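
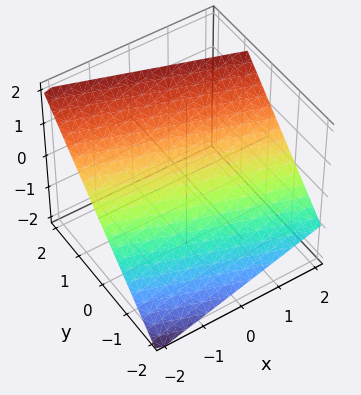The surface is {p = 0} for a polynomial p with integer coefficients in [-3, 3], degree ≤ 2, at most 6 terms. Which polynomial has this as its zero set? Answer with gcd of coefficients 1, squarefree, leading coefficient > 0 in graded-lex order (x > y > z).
deg p = 1.
Observable constraints: one x-axis crossing is at x = -2.
Together with the visible shape, these determine p as stated.

x + 3*y - 3*z + 2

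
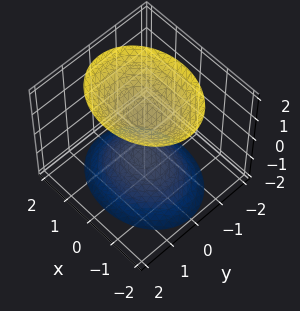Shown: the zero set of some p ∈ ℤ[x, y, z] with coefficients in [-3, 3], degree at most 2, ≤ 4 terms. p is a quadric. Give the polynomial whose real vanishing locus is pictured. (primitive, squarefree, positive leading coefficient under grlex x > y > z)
1. There are 2 components. Treating them together as one polynomial.
2. The degree is 2 — two separate bowl-shaped sheets opening away from each other; a quadric.
3. Symmetries: mirror symmetry y ↦ −y ⇒ only even powers of y; the z ↦ −z reflection is a symmetry, so z appears only in even powers; mirror symmetry x ↦ −x ⇒ only even powers of x.
4. From the visible intercepts: the surface avoids every integer y-axis point in the box; the surface avoids every integer x-axis point in the box; among the integer gridlines, it crosses the z-axis at z ∈ {-1, 1}.
5. Matching integer coefficients to the picture gives p.

2*x^2 + 3*y^2 - 2*z^2 + 2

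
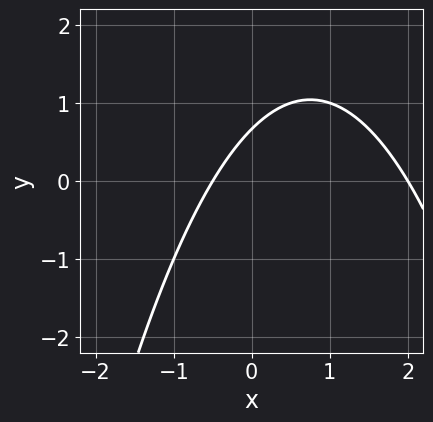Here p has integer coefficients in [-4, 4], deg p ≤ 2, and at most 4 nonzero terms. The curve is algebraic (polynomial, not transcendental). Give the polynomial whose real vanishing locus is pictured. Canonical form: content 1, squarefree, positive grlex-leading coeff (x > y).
1. deg p = 2.
2. Reading off the gridlines: it meets the x-axis at x = 2 (among the integer gridlines).
3. The integer polynomial consistent with all of this is the stated p.

2*x^2 - 3*x + 3*y - 2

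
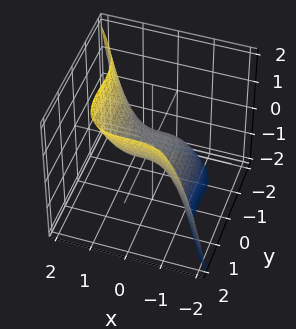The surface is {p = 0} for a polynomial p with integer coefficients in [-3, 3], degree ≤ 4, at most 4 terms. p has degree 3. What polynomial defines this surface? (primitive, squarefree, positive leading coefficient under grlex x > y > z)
3*x^3 + 2*y^3 - y^2*z - 3*z

1. deg p = 3. No degree-2 surface has this shape.
2. From the axis intercepts and sections: one y-axis crossing is at y = 0; one x-axis crossing is at x = 0; it crosses the z-axis at the gridline z = 0.
3. These observations pin down the coefficients.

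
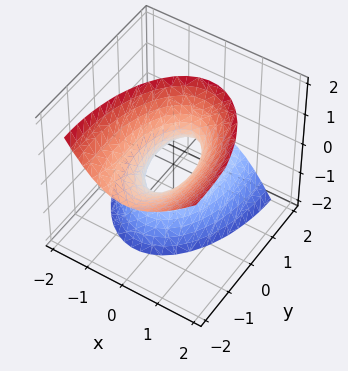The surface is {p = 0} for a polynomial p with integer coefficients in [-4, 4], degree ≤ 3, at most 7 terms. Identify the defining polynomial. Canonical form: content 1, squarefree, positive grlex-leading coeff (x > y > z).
3*x^2 - x*z + y^2 + 2*y*z - z^2 - 1

1. deg p = 2. No degree-1 surface has this shape.
2. Against the integer gridlines: the y-axis gridline crossings are at y ∈ {-1, 1}; the surface avoids every integer z-axis point in the box.
3. Putting this together gives p.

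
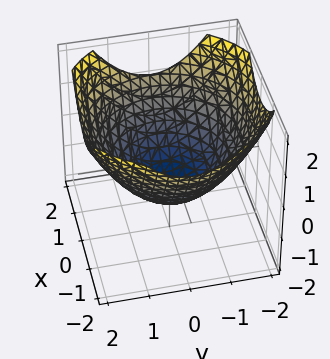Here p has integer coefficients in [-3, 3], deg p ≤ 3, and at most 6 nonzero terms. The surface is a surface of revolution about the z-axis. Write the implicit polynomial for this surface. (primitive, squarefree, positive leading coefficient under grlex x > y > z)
Degree: the shape is more complex than any degree-1 surface, so deg p = 2.
Symmetries: rotational symmetry about the z-axis ⇒ p depends on x, y only through x² + y².
From the axis intercepts and sections: a circular section at z = 0 has radius between 1 and 2; one z-axis crossing is at z = -1.
Solving for integer coefficients yields p as stated.

x^2 + y^2 - 2*z - 2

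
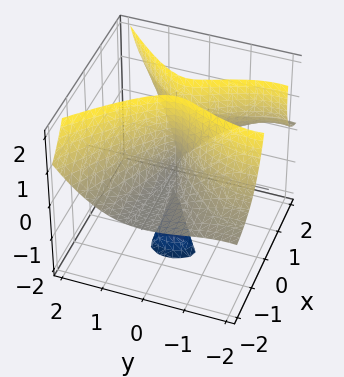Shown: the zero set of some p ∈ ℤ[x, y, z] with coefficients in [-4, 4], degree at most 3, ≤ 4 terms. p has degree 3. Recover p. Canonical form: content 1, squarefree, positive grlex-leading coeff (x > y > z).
3*x^2*z - x*z^2 - y^3 - 3*y^2

1. The picture has 3 separate pieces.
2. deg p = 3.
3. From the visible intercepts: every point of the z-axis in the box is on the surface; every point of the x-axis in the box is on the surface.
4. Fitting integer coefficients to these (and the overall shape) gives p.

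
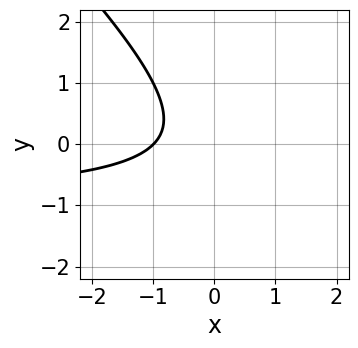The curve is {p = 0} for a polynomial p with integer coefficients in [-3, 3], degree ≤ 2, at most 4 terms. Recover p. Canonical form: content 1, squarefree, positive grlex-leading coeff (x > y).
x*y + y^2 + x + 1

First, degree: the shape is more complex than any degree-1 curve, so deg p = 2.
Next, from the axis intercepts and sections: it meets the x-axis at x = -1 (among the integer gridlines); the curve avoids every integer y-axis point in the box.
Finally, solving for integer coefficients yields p as stated.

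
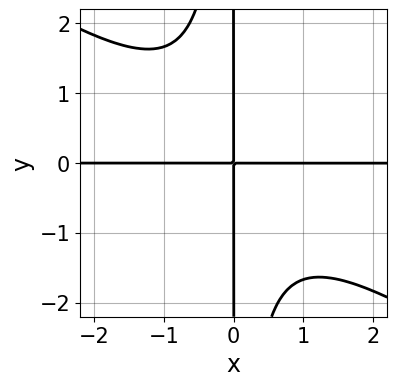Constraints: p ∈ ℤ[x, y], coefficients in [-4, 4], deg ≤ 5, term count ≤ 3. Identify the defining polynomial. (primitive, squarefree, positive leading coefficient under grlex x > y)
2*x^3*y + 3*x^2*y^2 + 3*x*y

(a) The degree is 4 — a generic line meets the curve in up to 4 points.
(b) Observable constraints: the visible x-axis segment lies entirely on the curve; every point of the y-axis in the box is on the curve.
(c) The integer polynomial consistent with all of this is the stated p.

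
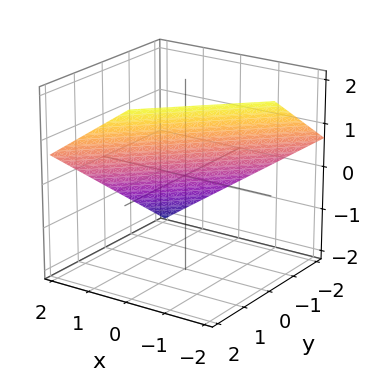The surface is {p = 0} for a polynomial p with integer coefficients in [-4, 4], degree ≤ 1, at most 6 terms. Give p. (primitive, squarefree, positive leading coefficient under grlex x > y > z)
deg p = 1. The surface is flat (a plane).
Against the integer gridlines: it crosses the y-axis at the gridline y = -1; it crosses the x-axis at the gridline x = 1.
Assembling these constraints gives the stated polynomial.

2*x - 2*y + 3*z - 2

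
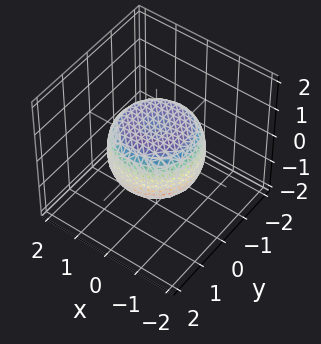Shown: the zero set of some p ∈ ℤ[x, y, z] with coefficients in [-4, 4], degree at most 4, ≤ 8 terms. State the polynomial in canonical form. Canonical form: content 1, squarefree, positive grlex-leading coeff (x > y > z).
2*x^4 + 4*x^2*y^2 + 2*y^4 - 2*x^2 - 2*y^2 + 3*z^2 - 2

(a) Degree: a generic line meets the surface in up to 4 points, so deg p = 4.
(b) Symmetries: every cross-section ⟂ z is a circle, so x, y appear only via x² + y².
(c) Checking where it meets the axes: a circular section at z = 0 has radius between 1 and 2.
(d) Solving for integer coefficients yields p as stated.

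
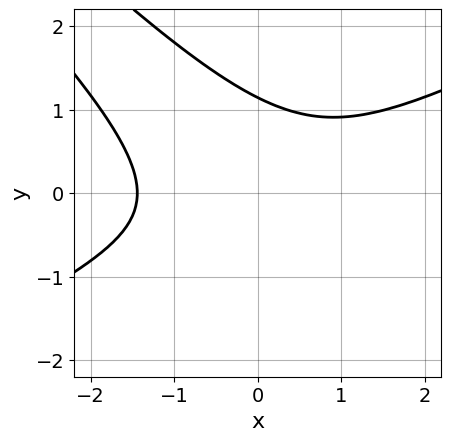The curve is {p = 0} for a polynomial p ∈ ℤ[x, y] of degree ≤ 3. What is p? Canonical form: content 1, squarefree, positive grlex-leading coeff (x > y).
x^3 - 3*x*y^2 - 2*y^3 + 3

1. deg p = 3.
2. Putting this together gives p.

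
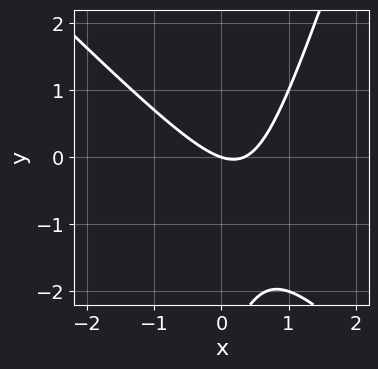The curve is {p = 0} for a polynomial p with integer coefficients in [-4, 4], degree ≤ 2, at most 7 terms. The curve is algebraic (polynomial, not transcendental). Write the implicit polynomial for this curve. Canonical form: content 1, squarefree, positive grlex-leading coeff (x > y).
First, degree: no degree-1 curve has this shape, so deg p = 2.
Then, reading off the gridlines: one x-axis crossing is at x = 0; one y-axis crossing is at y = 0.
Finally, the integer polynomial consistent with all of this is the stated p.

3*x^2 + 2*x*y - y^2 - x - 3*y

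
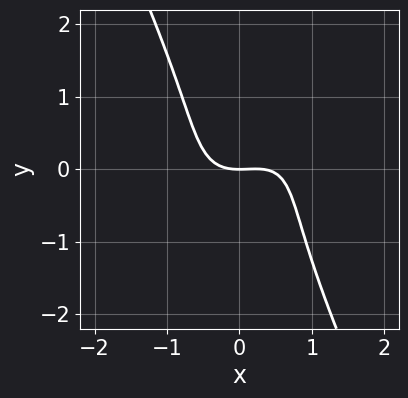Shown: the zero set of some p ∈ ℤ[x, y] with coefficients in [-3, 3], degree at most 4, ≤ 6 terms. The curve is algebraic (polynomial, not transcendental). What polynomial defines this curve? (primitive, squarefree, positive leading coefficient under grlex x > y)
(a) The degree is 3 — a generic line meets the curve in up to 3 points.
(b) From the axis intercepts and sections: it crosses the x-axis at the gridline x = 0; it crosses the y-axis at the gridline y = 0.
(c) The integer polynomial consistent with all of this is the stated p.

3*x^3 - 3*x^2*y + y^3 - x^2 + 3*y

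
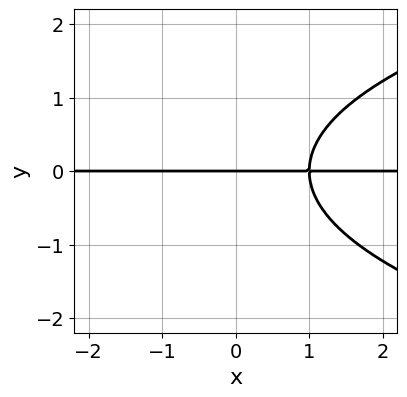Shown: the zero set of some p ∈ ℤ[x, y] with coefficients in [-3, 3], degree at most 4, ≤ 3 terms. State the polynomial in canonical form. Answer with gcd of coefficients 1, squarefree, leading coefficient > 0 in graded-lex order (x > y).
1. The degree is 3 — no degree-2 curve has this shape.
2. Against the integer gridlines: it meets the y-axis at y = 0 (among the integer gridlines); the visible x-axis segment lies entirely on the curve.
3. Matching integer coefficients to the picture gives p.

2*y^3 - 3*x*y + 3*y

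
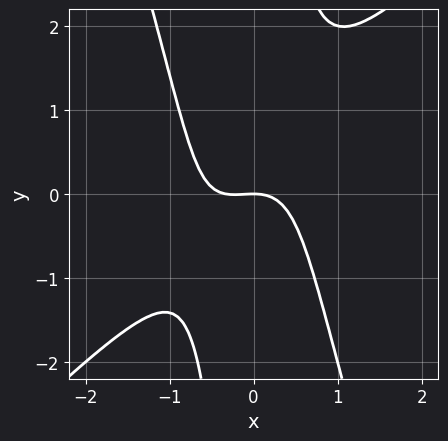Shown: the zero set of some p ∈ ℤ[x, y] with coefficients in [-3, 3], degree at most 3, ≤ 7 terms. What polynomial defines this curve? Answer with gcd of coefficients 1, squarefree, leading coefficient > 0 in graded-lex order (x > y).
3*x^3 - 2*x^2*y - x*y^2 + x^2 + 2*y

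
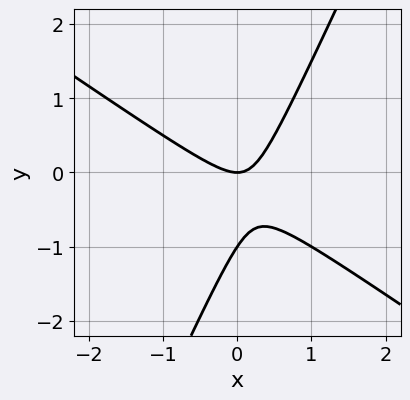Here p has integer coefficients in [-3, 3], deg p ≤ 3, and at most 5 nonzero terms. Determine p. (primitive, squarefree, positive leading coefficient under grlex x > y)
3*x^2 + 3*x*y - 2*y^2 - 2*y

1. The degree is 2 — a generic line meets the curve in up to 2 points.
2. Reading off the gridlines: one x-axis crossing is at x = 0; the y-axis gridline crossings are at y ∈ {-1, 0}.
3. Assembling these constraints gives the stated polynomial.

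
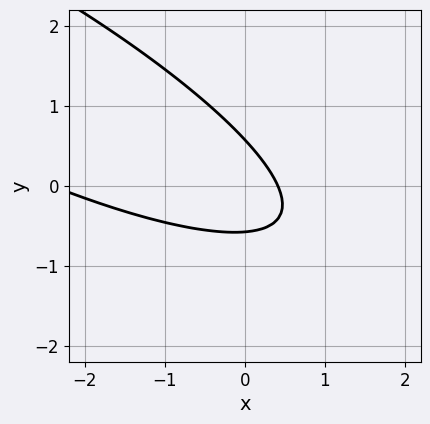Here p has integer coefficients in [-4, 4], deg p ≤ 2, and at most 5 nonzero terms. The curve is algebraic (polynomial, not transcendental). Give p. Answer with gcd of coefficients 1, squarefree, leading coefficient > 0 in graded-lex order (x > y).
The degree is 2 — a generic line meets the curve in up to 2 points.
Matching integer coefficients to the picture gives p.

x^2 + 3*x*y + 3*y^2 + 2*x - 1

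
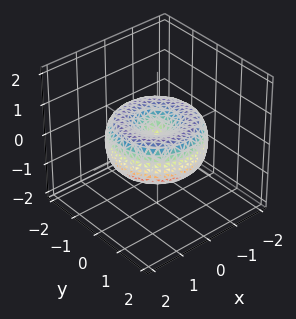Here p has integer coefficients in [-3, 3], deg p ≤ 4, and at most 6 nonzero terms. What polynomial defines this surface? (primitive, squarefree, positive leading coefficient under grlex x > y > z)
x^4 + 2*x^2*y^2 + y^4 - 2*x^2 - 2*y^2 + 2*z^2

1. The degree is 4 — the shape is more complex than any degree-3 surface.
2. By symmetry, every cross-section ⟂ z is a circle, so x, y appear only via x² + y².
3. Observable constraints: it crosses the y-axis at the gridline y = 0; a circular section at z = 0 has radius between 1 and 2.
4. The integer polynomial consistent with all of this is the stated p.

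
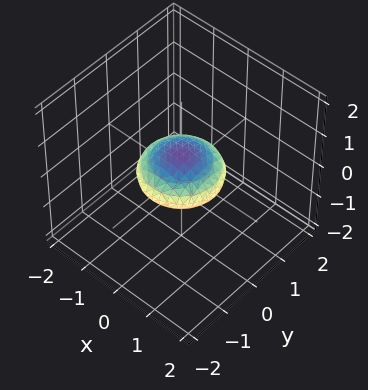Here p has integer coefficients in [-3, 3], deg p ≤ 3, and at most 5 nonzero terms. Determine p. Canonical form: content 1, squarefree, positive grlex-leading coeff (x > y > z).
The degree is 2 — bounded and convex; a quadric.
Symmetries: the z ↦ −z reflection is a symmetry, so z appears only in even powers; rotational symmetry about the z-axis ⇒ p depends on x, y only through x² + y².
Reading off the gridlines: a circular section at z = 0 has radius exactly 1; among the integer gridlines, it crosses the x-axis at x ∈ {-1, 1}; among the integer gridlines, it crosses the y-axis at y ∈ {-1, 1}.
Together with the visible shape, these determine p as stated.

x^2 + y^2 + 3*z^2 - 1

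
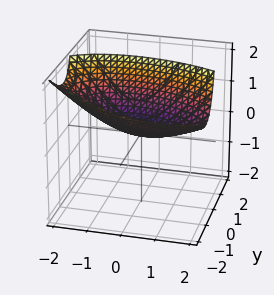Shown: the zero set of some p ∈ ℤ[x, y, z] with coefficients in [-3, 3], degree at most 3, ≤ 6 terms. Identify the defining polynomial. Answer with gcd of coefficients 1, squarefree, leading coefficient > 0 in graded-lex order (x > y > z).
x^2 + x*y + 3*y^2 + 3*y*z - 3*z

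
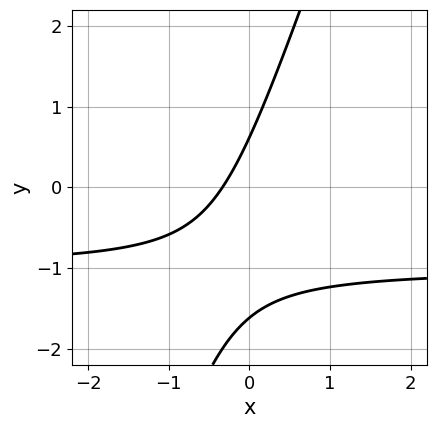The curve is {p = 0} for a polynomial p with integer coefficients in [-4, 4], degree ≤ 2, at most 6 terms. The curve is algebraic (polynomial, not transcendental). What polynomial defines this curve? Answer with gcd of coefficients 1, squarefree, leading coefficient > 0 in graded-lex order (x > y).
(a) The degree is 2 — a generic line meets the curve in up to 2 points.
(b) Solving for integer coefficients yields p as stated.

3*x*y - y^2 + 3*x - y + 1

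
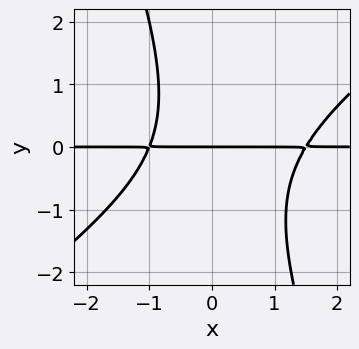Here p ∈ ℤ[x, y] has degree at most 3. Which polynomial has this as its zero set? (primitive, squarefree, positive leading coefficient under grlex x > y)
2*x^2*y - 2*x*y^2 - y^3 - x*y - 3*y

First, deg p = 3. No degree-2 curve has this shape.
Next, from the visible intercepts: it meets the y-axis at y = 0 (among the integer gridlines); every point of the x-axis in the box is on the curve.
Finally, assembling these constraints gives the stated polynomial.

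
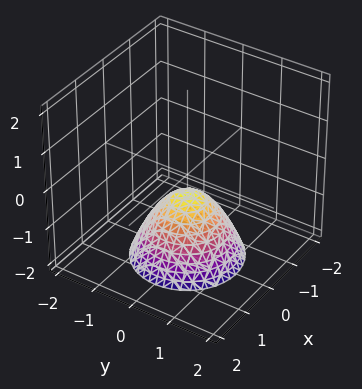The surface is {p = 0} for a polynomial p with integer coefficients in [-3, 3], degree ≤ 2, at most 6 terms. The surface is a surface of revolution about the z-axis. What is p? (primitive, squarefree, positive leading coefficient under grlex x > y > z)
2*x^2 + 2*y^2 + 2*z + 1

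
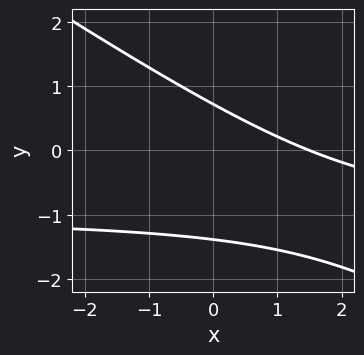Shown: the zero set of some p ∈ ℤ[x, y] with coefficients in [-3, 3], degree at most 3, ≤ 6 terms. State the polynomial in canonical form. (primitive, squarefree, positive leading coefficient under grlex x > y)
2*x*y + 3*y^2 + 2*x + 2*y - 3

(a) The degree is 2 — no degree-1 curve has this shape.
(b) The integer polynomial consistent with all of this is the stated p.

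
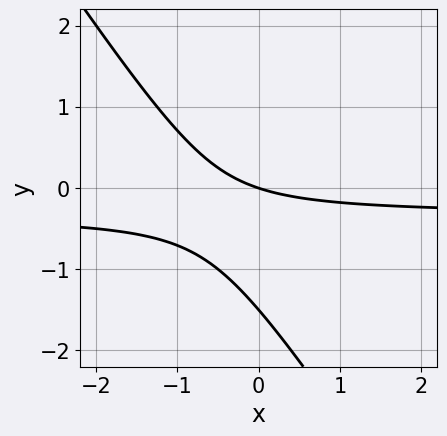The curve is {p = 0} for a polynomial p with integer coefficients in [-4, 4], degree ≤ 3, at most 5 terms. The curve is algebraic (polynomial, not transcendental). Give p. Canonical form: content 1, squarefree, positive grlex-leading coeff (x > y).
First, degree: the shape is more complex than any degree-1 curve, so deg p = 2.
Then, against the integer gridlines: it meets the y-axis at y = 0 (among the integer gridlines); one x-axis crossing is at x = 0.
Finally, these observations pin down the coefficients.

3*x*y + 2*y^2 + x + 3*y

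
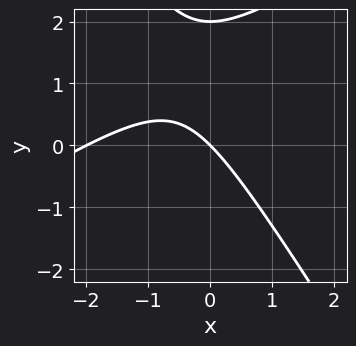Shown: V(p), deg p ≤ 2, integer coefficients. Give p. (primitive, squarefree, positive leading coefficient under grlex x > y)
1. The degree is 2 — the shape is more complex than any degree-1 curve.
2. From the visible intercepts: the y-axis gridline crossings are at y ∈ {0, 2}; among the integer gridlines, it crosses the x-axis at x ∈ {-2, 0}.
3. These observations pin down the coefficients.

x^2 - x*y - y^2 + 2*x + 2*y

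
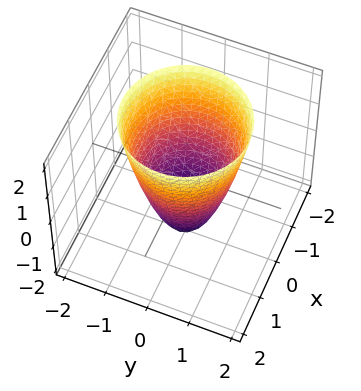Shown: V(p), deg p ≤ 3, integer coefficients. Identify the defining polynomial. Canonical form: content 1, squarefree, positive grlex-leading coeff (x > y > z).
2*x^2 + 2*y^2 - z - 2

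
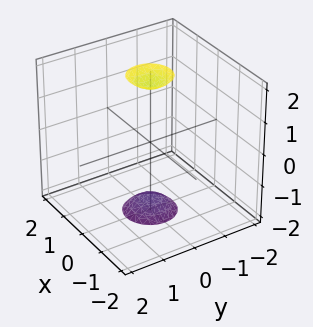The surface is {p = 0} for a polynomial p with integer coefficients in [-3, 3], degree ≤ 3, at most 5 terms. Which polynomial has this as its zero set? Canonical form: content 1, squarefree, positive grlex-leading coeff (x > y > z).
There are 2 components. They look like related sheets of one shape, so recover p as a whole.
Degree: two sheets facing apart; a quadric, so deg p = 2.
Symmetries: mirror symmetry z ↦ −z ⇒ only even powers of z; rotational symmetry about the z-axis ⇒ p depends on x, y only through x² + y².
Against the integer gridlines: the surface avoids every integer x-axis point in the box; it misses every integer gridline on the y-axis.
Putting this together gives p.

3*x^2 + 3*y^2 - z^2 + 3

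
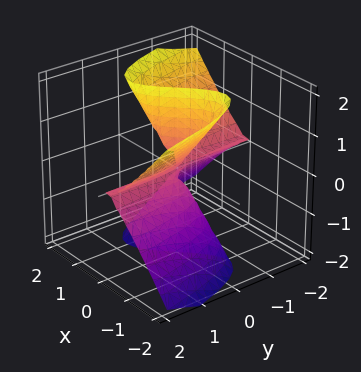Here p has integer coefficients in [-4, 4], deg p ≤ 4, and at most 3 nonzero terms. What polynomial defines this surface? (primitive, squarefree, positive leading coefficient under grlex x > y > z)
The degree is 3 — a generic line meets the surface in up to 3 points.
Observable constraints: one x-axis crossing is at x = 0; the visible z-axis segment lies entirely on the surface.
These observations pin down the coefficients.

3*x^3 - 2*x*z^2 + 2*y*z^2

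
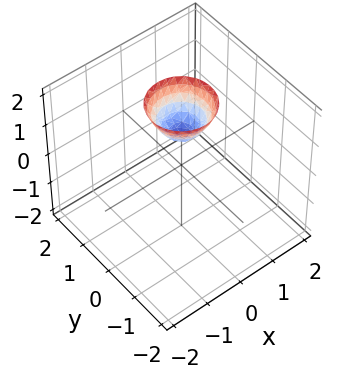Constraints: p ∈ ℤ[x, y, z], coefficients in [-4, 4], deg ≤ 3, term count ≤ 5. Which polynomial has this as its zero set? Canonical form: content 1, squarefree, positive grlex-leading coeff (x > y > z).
3*x^2 + 3*y^2 - 2*z + 2

deg p = 2.
Symmetries: the z-axis is an axis of rotation, so x and y enter only as x² + y².
From the axis intercepts and sections: the surface avoids every integer x-axis point in the box; no y-intercept at any integer in the box; a circular section at z = 2 has radius between 0 and 1; it meets the z-axis at z = 1 (among the integer gridlines).
Solving for integer coefficients yields p as stated.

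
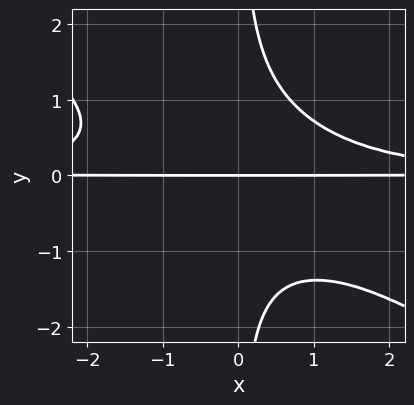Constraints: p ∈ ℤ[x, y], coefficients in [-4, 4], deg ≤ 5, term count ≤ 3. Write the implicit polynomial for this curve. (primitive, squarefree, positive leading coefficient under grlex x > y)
2*x^2*y^2 + 3*x*y^3 - 3*y

(a) The degree is 4 — the shape is more complex than any degree-3 curve.
(b) Against the integer gridlines: every point of the x-axis in the box is on the curve; it meets the y-axis at y = 0 (among the integer gridlines).
(c) Fitting integer coefficients to these (and the overall shape) gives p.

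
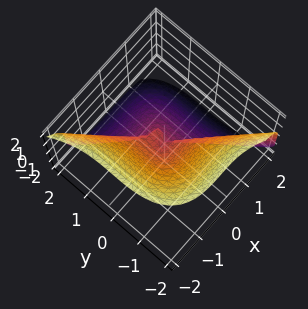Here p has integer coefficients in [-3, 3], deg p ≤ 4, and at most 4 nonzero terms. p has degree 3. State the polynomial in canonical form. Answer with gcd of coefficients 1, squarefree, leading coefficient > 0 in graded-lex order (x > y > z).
1. Degree: the shape is more complex than any degree-2 surface, so deg p = 3.
2. From the visible intercepts: it crosses the z-axis at the gridline z = 0; it crosses the x-axis at the gridline x = 0; it meets the y-axis at y = 0 (among the integer gridlines).
3. Assembling these constraints gives the stated polynomial.

3*x^3 + 2*y^3 + 2*z^3 - y^2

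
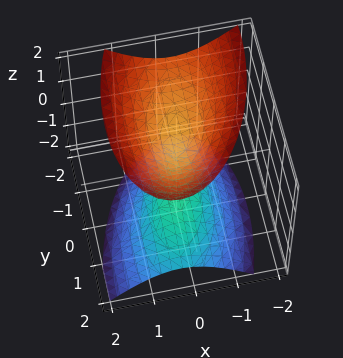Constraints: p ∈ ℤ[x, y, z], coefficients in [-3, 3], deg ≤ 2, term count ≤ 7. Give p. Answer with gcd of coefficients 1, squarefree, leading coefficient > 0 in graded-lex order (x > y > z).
3*x^2 - x*y + y^2 + y*z - 2*z^2 + 1

I count 2 distinct pieces. Treating them together as one polynomial.
deg p = 2. A generic line meets the surface in up to 2 points.
Checking where it meets the axes: no y-intercept at any integer in the box; it misses every integer gridline on the x-axis.
Solving for integer coefficients yields p as stated.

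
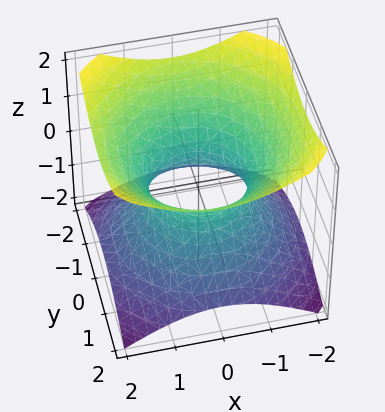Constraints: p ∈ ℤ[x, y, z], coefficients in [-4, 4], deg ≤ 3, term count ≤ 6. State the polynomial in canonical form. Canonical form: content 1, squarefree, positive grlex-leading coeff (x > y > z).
2*x^2 + 2*y^2 - 3*z^2 - 2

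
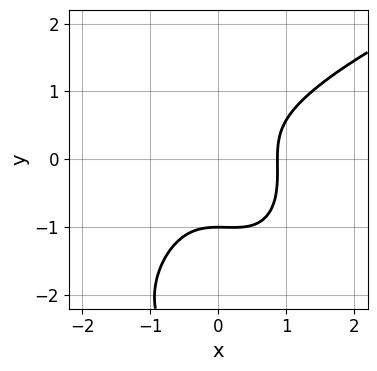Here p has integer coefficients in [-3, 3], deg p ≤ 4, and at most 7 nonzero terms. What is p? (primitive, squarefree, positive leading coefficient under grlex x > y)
1. deg p = 4. No degree-3 curve has this shape.
2. From the visible intercepts: it crosses the y-axis at the gridline y = -1.
3. Fitting integer coefficients to these (and the overall shape) gives p.

x^2*y^2 + y^4 - 3*x^3 + 3*y^3 + 2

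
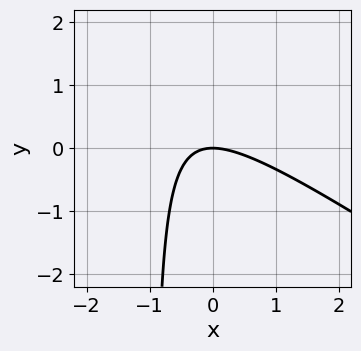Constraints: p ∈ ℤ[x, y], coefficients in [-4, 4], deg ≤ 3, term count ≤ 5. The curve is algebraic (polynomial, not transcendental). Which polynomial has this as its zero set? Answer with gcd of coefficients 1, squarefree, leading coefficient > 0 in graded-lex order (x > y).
1. The degree is 2 — the shape is more complex than any degree-1 curve.
2. Against the integer gridlines: it crosses the x-axis at the gridline x = 0; it crosses the y-axis at the gridline y = 0.
3. Together with the visible shape, these determine p as stated.

2*x^2 + 3*x*y + 3*y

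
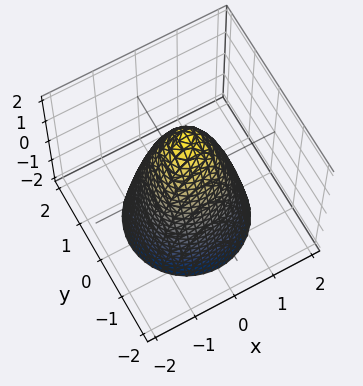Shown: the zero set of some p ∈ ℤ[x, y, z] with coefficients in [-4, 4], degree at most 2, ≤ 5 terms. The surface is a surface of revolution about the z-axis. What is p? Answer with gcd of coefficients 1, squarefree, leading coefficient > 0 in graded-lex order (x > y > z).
2*x^2 + 2*y^2 + z - 2

Degree: no degree-1 surface has this shape, so deg p = 2.
By symmetry, the surface is invariant under rotation about z: p = q(x² + y², z).
Observable constraints: a circular section at z = 0 has radius exactly 1; among the integer gridlines, it crosses the y-axis at y ∈ {-1, 1}; one z-axis crossing is at z = 2; the x-axis gridline crossings are at x ∈ {-1, 1}.
Solving for integer coefficients yields p as stated.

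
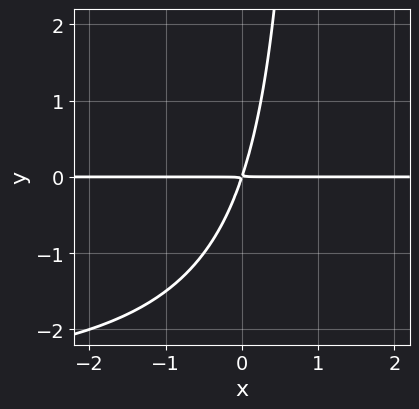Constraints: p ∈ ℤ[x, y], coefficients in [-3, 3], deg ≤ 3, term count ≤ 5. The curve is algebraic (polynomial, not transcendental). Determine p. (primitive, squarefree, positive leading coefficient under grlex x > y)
x*y^2 + 3*x*y - y^2

First, deg p = 3. The shape is more complex than any degree-2 curve.
Then, from the axis intercepts and sections: the visible x-axis segment lies entirely on the curve.
Finally, together with the visible shape, these determine p as stated.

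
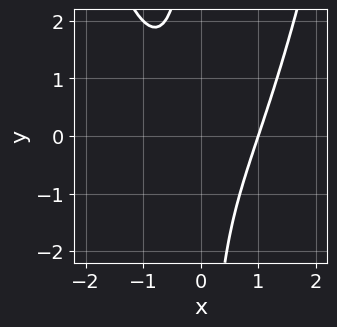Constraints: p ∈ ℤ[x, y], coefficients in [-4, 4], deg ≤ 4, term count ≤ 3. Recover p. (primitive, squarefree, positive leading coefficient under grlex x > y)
Degree: no degree-2 curve has this shape, so deg p = 3.
From the visible intercepts: it crosses the x-axis at the gridline x = 1; it misses every integer gridline on the y-axis.
Solving for integer coefficients yields p as stated.

x^3 - x*y - 1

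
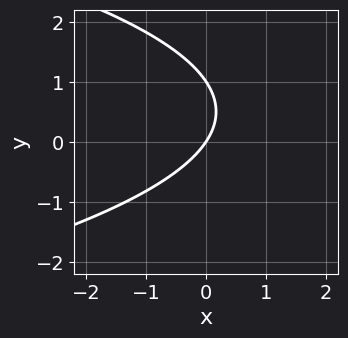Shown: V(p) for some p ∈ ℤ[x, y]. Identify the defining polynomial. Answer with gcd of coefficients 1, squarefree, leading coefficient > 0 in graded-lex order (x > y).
(a) deg p = 2. No degree-1 curve has this shape.
(b) Reading off the gridlines: the y-axis gridline crossings are at y ∈ {0, 1}; it crosses the x-axis at the gridline x = 0.
(c) These observations pin down the coefficients.

2*y^2 + 3*x - 2*y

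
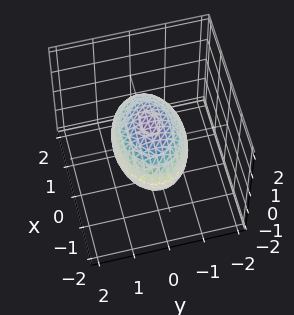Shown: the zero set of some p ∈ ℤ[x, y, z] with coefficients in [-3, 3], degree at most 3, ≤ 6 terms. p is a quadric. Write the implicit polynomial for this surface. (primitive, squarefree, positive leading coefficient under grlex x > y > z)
(a) deg p = 2.
(b) Symmetries: mirror symmetry z ↦ −z ⇒ only even powers of z; mirror symmetry y ↦ −y ⇒ only even powers of y; the x ↦ −x reflection is a symmetry, so x appears only in even powers.
(c) Observable constraints: the z-axis gridline crossings are at z ∈ {-1, 1}; among the integer gridlines, it crosses the y-axis at y ∈ {-1, 1}.
(d) Putting this together gives p.

x^2 + 2*y^2 + 2*z^2 - 2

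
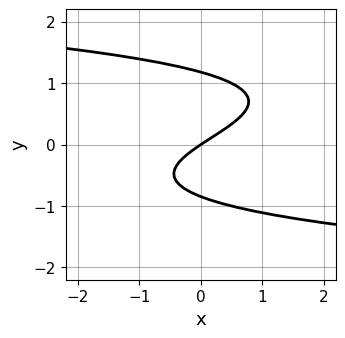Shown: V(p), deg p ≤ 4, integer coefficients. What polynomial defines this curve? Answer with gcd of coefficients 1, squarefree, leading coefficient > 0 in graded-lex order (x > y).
First, degree: the shape is more complex than any degree-2 curve, so deg p = 3.
Next, checking where it meets the axes: it meets the y-axis at y = 0 (among the integer gridlines); one x-axis crossing is at x = 0.
Finally, matching integer coefficients to the picture gives p.

3*y^3 - y^2 + 2*x - 3*y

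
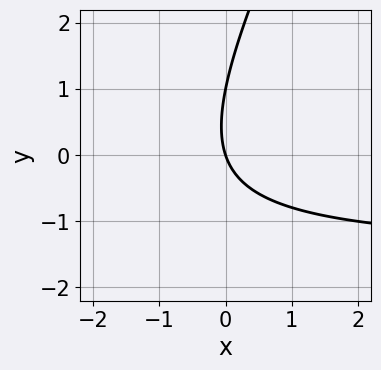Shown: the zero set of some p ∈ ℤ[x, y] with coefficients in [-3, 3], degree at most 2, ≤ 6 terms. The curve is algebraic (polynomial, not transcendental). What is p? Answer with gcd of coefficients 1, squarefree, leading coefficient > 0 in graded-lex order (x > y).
2*x*y - y^2 + 3*x + y

Degree: no degree-1 curve has this shape, so deg p = 2.
Reading off the gridlines: the y-axis gridline crossings are at y ∈ {0, 1}; it meets the x-axis at x = 0 (among the integer gridlines).
Together with the visible shape, these determine p as stated.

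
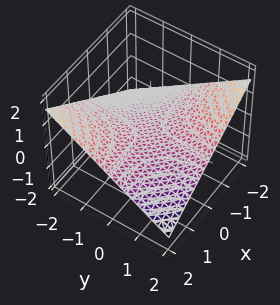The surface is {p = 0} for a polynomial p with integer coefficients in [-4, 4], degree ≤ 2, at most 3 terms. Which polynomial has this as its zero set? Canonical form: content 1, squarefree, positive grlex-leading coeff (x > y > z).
x*y + 3*z

First, deg p = 2. A hyperbolic paraboloid; a quadric.
Next, from the axis intercepts and sections: it crosses the z-axis at the gridline z = 0; every point of the x-axis in the box is on the surface.
Finally, solving for integer coefficients yields p as stated. Check: (0, -1, 0) on the y-axis lies on the surface, and p(0, -1, 0) = 0. ✓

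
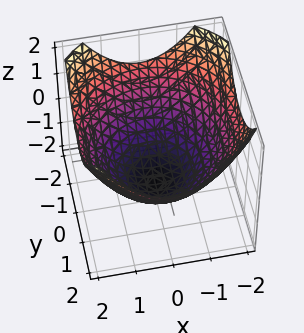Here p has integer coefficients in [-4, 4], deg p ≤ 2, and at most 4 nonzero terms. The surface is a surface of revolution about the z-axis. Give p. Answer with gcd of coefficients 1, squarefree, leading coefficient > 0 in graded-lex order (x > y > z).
x^2 + y^2 - 2*z - 3

(a) The degree is 2 — the shape is more complex than any degree-1 surface.
(b) By symmetry, the z-axis is an axis of rotation, so x and y enter only as x² + y².
(c) Observable constraints: a circular section at z = -1 has radius exactly 1.
(d) The integer polynomial consistent with all of this is the stated p.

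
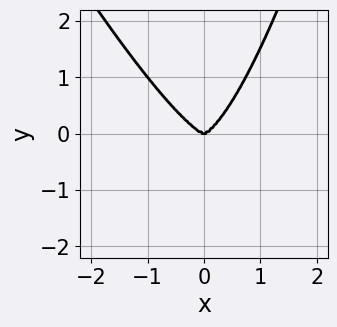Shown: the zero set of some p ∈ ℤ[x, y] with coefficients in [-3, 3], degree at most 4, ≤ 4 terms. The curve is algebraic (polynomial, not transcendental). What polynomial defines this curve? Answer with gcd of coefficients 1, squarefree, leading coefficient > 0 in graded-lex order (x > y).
2*x^4 + x^3*y - y^3

deg p = 4.
From the visible intercepts: one y-axis crossing is at y = 0; it crosses the x-axis at the gridline x = 0.
Putting this together gives p.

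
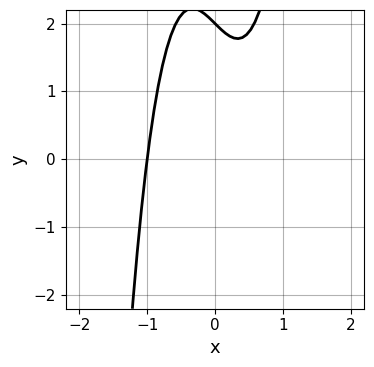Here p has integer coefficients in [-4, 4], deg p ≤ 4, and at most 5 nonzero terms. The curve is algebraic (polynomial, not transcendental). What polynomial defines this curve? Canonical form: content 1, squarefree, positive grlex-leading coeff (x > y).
The degree is 3 — the shape is more complex than any degree-2 curve.
Reading off the gridlines: one y-axis crossing is at y = 2; it crosses the x-axis at the gridline x = -1.
Assembling these constraints gives the stated polynomial.

3*x^3 - x - y + 2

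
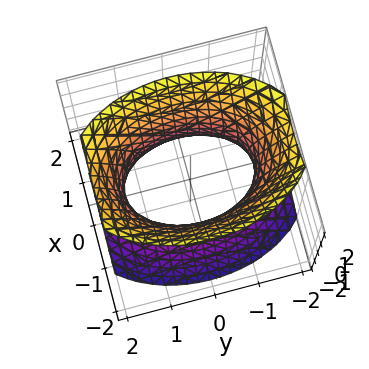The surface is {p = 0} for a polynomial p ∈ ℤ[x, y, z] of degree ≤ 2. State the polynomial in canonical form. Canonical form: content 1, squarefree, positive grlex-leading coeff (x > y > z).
2*x^2 + y^2 - z^2 - 2

1. deg p = 2. One connected sheet with a waist; a quadric.
2. Symmetries: the x ↦ −x reflection is a symmetry, so x appears only in even powers; the y ↦ −y reflection is a symmetry, so y appears only in even powers; mirror symmetry z ↦ −z ⇒ only even powers of z.
3. Observable constraints: the surface avoids every integer z-axis point in the box; the x-axis gridline crossings are at x ∈ {-1, 1}.
4. The integer polynomial consistent with all of this is the stated p.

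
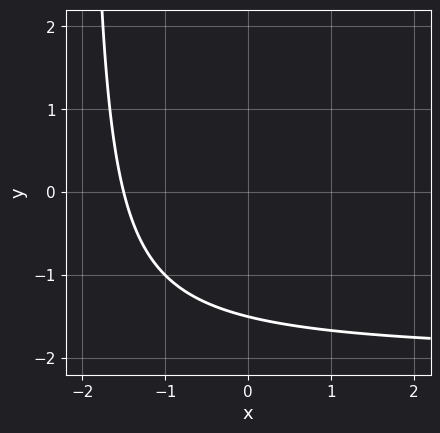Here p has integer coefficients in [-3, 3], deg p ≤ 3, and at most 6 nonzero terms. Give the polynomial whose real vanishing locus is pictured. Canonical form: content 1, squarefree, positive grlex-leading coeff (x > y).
First, degree: a generic line meets the curve in up to 2 points, so deg p = 2.
Finally, solving for integer coefficients yields p as stated.

x*y + 2*x + 2*y + 3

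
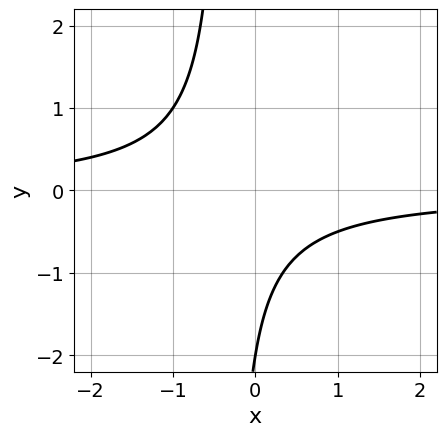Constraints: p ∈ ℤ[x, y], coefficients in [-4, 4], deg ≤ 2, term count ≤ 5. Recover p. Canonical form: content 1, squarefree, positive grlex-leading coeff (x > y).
3*x*y + y + 2

1. Degree: no degree-1 curve has this shape, so deg p = 2.
2. Against the integer gridlines: it misses every integer gridline on the x-axis; one y-axis crossing is at y = -2.
3. Matching integer coefficients to the picture gives p.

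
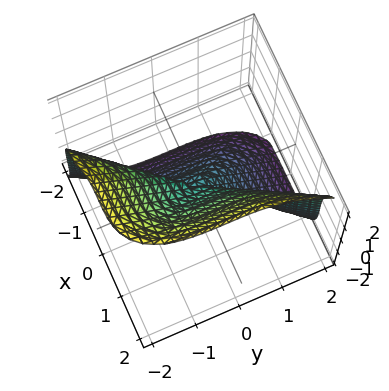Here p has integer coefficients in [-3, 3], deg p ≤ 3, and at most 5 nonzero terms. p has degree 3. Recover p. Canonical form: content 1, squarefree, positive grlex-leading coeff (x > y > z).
3*x^3 - y^3 - z^3

Degree: a generic line meets the surface in up to 3 points, so deg p = 3.
Observable constraints: one x-axis crossing is at x = 0; it crosses the y-axis at the gridline y = 0; it meets the z-axis at z = 0 (among the integer gridlines).
Putting this together gives p.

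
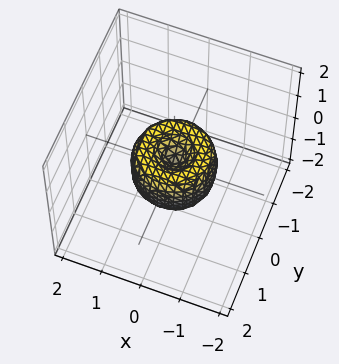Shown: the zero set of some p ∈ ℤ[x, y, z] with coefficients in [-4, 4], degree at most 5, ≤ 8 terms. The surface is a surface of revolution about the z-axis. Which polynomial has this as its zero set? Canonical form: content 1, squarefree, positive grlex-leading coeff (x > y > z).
2*x^4 + 4*x^2*y^2 + 2*y^4 - 2*x^2 - 2*y^2 + z^2

(a) Degree: the shape is more complex than any degree-3 surface, so deg p = 4.
(b) Symmetries: the z-axis is an axis of rotation, so x and y enter only as x² + y².
(c) Against the integer gridlines: it crosses the z-axis at the gridline z = 0; the x-axis gridline crossings are at x ∈ {-1, 0, 1}.
(d) Matching integer coefficients to the picture gives p. Check: (0, 1, 0) on the y-axis lies on the surface, and p(0, 1, 0) = 0. ✓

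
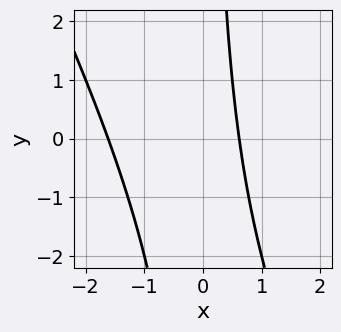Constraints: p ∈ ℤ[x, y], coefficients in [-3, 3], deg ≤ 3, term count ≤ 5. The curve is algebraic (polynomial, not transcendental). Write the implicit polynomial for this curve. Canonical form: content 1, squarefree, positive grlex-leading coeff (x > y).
1. The degree is 2 — a generic line meets the curve in up to 2 points.
2. Reading off the gridlines: no y-intercept at any integer in the box.
3. Fitting integer coefficients to these (and the overall shape) gives p.

2*x^2 + x*y + 2*x - 2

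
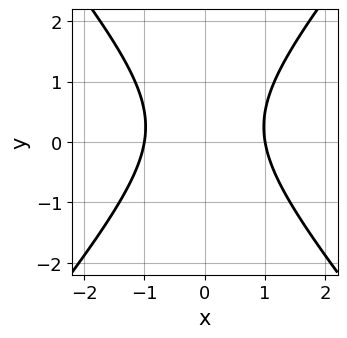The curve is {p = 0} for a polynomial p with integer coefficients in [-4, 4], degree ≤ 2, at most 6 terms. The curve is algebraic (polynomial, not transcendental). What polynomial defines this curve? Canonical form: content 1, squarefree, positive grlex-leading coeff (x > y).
3*x^2 - 2*y^2 + y - 3

(a) Degree: no degree-1 curve has this shape, so deg p = 2.
(b) Symmetries: mirror symmetry x ↦ −x ⇒ only even powers of x.
(c) Checking where it meets the axes: the x-axis gridline crossings are at x ∈ {-1, 1}; it misses every integer gridline on the y-axis.
(d) Together with the visible shape, these determine p as stated.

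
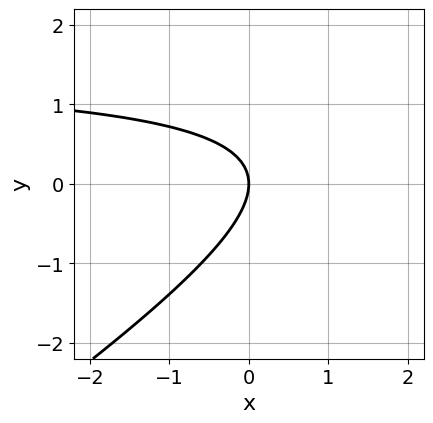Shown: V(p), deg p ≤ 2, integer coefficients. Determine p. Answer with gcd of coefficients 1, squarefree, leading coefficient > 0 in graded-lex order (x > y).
deg p = 2. A generic line meets the curve in up to 2 points.
From the axis intercepts and sections: one y-axis crossing is at y = 0; one x-axis crossing is at x = 0.
Fitting integer coefficients to these (and the overall shape) gives p.

2*x*y - 3*y^2 - 3*x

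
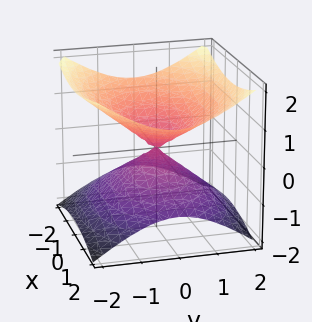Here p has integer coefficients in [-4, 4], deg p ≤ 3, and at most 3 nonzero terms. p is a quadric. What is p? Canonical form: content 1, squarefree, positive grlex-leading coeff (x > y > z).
x^2 + 2*y^2 - 3*z^2

1. deg p = 2. A double cone through the origin; a quadric.
2. Symmetries: the y ↦ −y reflection is a symmetry, so y appears only in even powers; the x ↦ −x reflection is a symmetry, so x appears only in even powers; the z ↦ −z reflection is a symmetry, so z appears only in even powers.
3. Against the integer gridlines: it crosses the x-axis at the gridline x = 0; it crosses the y-axis at the gridline y = 0; it meets the z-axis at z = 0 (among the integer gridlines).
4. Assembling these constraints gives the stated polynomial.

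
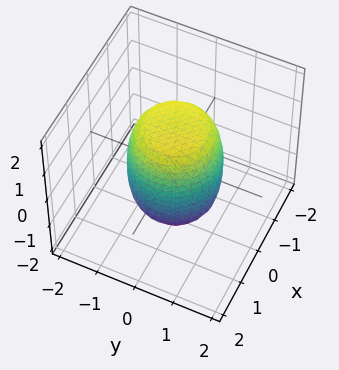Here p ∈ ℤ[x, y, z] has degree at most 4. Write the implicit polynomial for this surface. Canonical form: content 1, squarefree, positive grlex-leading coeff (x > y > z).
2*x^4 + 4*x^2*y^2 + 2*y^4 - x^2 - y^2 + z^2 - 2

The degree is 4 — a generic line meets the surface in up to 4 points.
Symmetry: every cross-section ⟂ z is a circle, so x, y appear only via x² + y².
Against the integer gridlines: a circular section at z = 1 has radius exactly 1.
These observations pin down the coefficients.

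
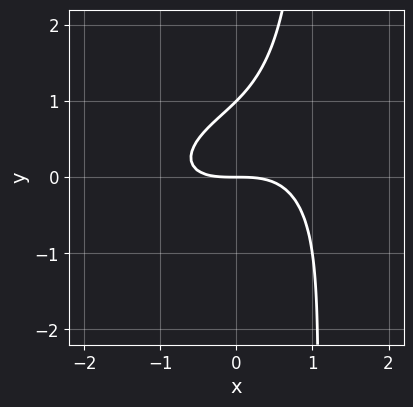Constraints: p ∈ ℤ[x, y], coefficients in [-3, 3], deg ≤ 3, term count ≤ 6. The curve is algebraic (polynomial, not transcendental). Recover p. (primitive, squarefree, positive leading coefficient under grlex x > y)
x^3 - x^2*y + 2*x*y^2 - 2*y^2 + 2*y

First, degree: no degree-2 curve has this shape, so deg p = 3.
Next, against the integer gridlines: it crosses the x-axis at the gridline x = 0; the y-axis gridline crossings are at y ∈ {0, 1}.
Finally, the integer polynomial consistent with all of this is the stated p.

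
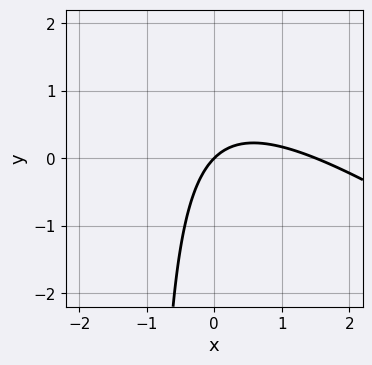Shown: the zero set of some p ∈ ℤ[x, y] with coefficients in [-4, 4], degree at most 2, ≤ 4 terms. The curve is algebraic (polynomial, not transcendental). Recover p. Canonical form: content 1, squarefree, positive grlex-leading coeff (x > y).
2*x^2 + 3*x*y - 3*x + 3*y

First, degree: no degree-1 curve has this shape, so deg p = 2.
Then, against the integer gridlines: it meets the y-axis at y = 0 (among the integer gridlines); one x-axis crossing is at x = 0.
Finally, solving for integer coefficients yields p as stated.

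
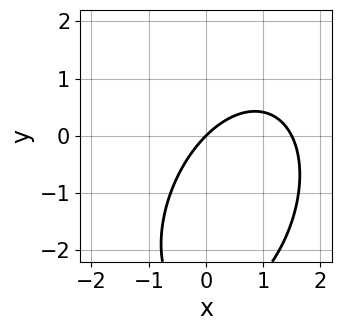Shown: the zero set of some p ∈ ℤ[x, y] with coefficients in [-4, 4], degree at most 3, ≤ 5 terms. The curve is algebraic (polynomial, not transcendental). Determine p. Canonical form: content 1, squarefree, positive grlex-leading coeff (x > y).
1. deg p = 2. A generic line meets the curve in up to 2 points.
2. From the axis intercepts and sections: one y-axis crossing is at y = 0; it crosses the x-axis at the gridline x = 0.
3. Putting this together gives p.

2*x^2 - x*y + y^2 - 3*x + 3*y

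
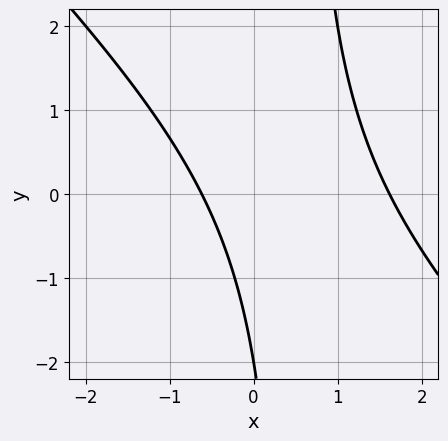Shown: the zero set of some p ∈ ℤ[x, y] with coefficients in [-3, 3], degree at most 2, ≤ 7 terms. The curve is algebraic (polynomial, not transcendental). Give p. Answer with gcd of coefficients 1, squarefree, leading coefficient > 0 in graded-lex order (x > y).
2*x^2 + 2*x*y - 2*x - y - 2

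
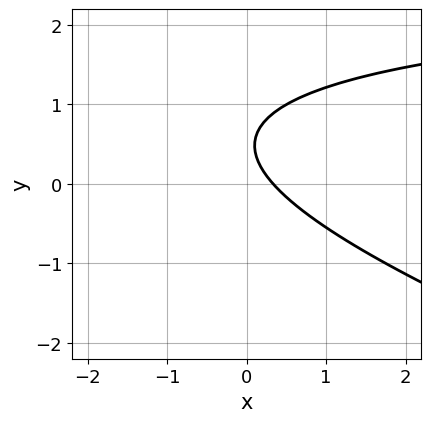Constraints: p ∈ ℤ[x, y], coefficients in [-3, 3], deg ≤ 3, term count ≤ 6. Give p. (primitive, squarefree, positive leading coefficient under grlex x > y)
(a) The degree is 2 — a generic line meets the curve in up to 2 points.
(b) From the axis intercepts and sections: the curve avoids every integer y-axis point in the box.
(c) These observations pin down the coefficients.

x*y + 3*y^2 - 3*x - 3*y + 1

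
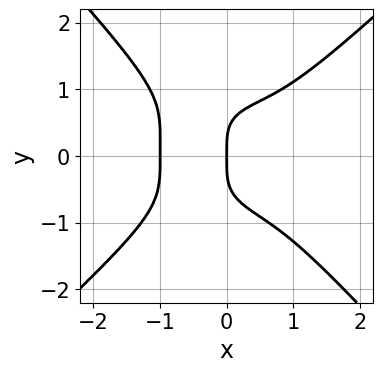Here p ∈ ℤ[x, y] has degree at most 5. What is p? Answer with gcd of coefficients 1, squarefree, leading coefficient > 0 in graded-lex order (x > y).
3*x^4 - x*y^3 - 3*y^4 + 3*x

deg p = 4.
From the visible intercepts: one y-axis crossing is at y = 0; the x-axis gridline crossings are at x ∈ {-1, 0}.
Matching integer coefficients to the picture gives p.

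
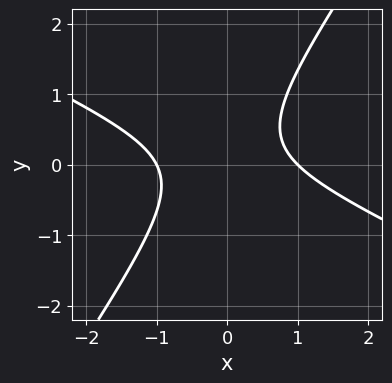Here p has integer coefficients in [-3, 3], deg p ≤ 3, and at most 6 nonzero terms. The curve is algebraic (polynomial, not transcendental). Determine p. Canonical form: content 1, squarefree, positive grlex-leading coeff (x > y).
2*x^2 + 3*x*y - 3*y^2 + y - 2

First, deg p = 2.
Then, against the integer gridlines: no y-intercept at any integer in the box; the x-axis gridline crossings are at x ∈ {-1, 1}.
Finally, matching integer coefficients to the picture gives p.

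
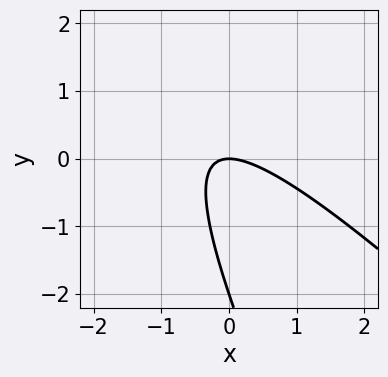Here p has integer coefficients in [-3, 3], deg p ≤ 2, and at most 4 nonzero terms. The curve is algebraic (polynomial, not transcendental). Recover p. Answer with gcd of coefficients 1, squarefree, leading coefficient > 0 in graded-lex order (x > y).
2*x^2 + 3*x*y + y^2 + 2*y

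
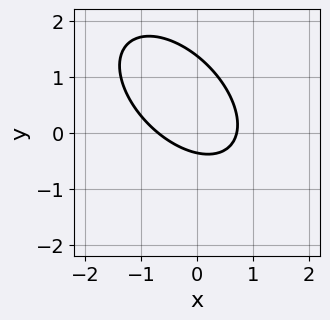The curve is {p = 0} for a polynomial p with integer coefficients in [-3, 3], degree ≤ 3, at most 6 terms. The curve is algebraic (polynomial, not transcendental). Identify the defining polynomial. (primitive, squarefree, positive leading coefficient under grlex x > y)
2*x^2 + 2*x*y + 2*y^2 - 2*y - 1

First, degree: the shape is more complex than any degree-1 curve, so deg p = 2.
Finally, matching integer coefficients to the picture gives p.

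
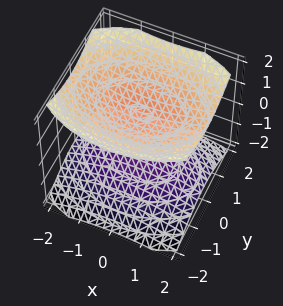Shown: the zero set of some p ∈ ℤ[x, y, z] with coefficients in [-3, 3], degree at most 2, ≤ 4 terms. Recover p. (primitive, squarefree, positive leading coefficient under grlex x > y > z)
First, there are 2 components.
Next, deg p = 2.
Next, symmetries: mirror symmetry y ↦ −y ⇒ only even powers of y; mirror symmetry z ↦ −z ⇒ only even powers of z; mirror symmetry x ↦ −x ⇒ only even powers of x.
Then, from the visible intercepts: it misses every integer gridline on the y-axis; the z-axis gridline crossings are at z ∈ {-1, 1}.
Finally, assembling these constraints gives the stated polynomial.

x^2 + 2*y^2 - 3*z^2 + 3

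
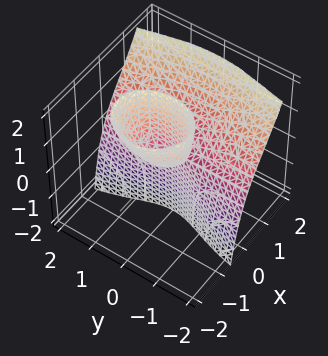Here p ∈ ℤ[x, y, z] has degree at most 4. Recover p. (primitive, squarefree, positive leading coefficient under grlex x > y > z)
First, the picture has 2 separate pieces.
Then, the degree is 3 — a generic line meets the surface in up to 3 points.
Next, observable constraints: it crosses the x-axis at the gridline x = 0; the visible z-axis segment lies entirely on the surface; every point of the y-axis in the box is on the surface.
Finally, matching integer coefficients to the picture gives p.

2*x^3 + 2*x*y^2 - y^2*z - 3*x*z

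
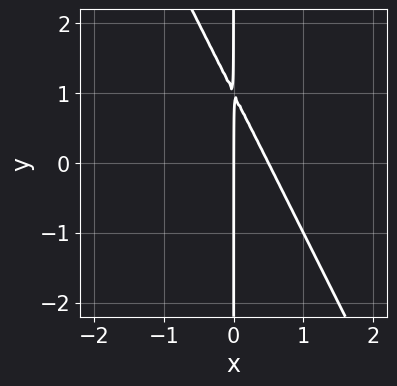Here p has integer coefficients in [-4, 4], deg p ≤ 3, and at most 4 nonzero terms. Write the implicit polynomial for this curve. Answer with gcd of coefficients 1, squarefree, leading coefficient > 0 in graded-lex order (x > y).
First, degree: a generic line meets the curve in up to 2 points, so deg p = 2.
Next, against the integer gridlines: it crosses the x-axis at the gridline x = 0; the visible y-axis segment lies entirely on the curve.
Finally, these observations pin down the coefficients.

2*x^2 + x*y - x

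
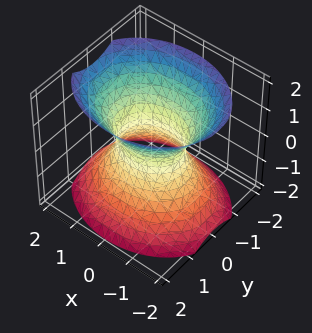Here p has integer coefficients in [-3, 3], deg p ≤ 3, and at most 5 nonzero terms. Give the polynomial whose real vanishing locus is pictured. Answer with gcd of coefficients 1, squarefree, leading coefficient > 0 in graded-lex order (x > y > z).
2*x^2 + 3*y^2 - 2*z^2 - 2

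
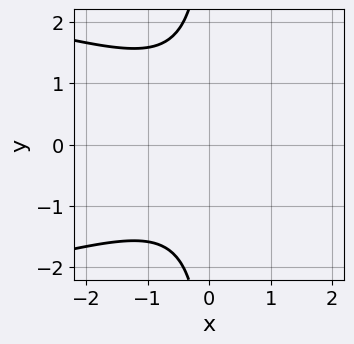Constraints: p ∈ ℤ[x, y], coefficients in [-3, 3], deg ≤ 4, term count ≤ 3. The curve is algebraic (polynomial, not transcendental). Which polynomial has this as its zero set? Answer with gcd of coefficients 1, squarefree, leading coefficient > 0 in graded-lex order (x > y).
2*x*y^2 + 2*x^2 + 3

(a) Degree: the shape is more complex than any degree-2 curve, so deg p = 3.
(b) Symmetries: mirror symmetry y ↦ −y ⇒ only even powers of y.
(c) From the visible intercepts: the curve avoids every integer y-axis point in the box; the curve avoids every integer x-axis point in the box.
(d) Putting this together gives p.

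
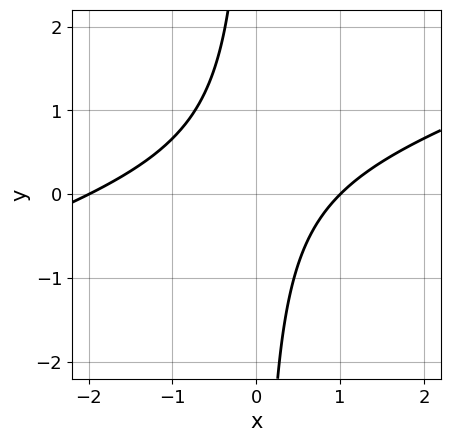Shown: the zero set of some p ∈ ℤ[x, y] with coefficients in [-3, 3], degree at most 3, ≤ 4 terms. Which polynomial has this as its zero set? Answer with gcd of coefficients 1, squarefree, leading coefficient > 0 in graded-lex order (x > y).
x^2 - 3*x*y + x - 2

(a) deg p = 2.
(b) From the visible intercepts: among the integer gridlines, it crosses the x-axis at x ∈ {-2, 1}; no y-intercept at any integer in the box.
(c) The integer polynomial consistent with all of this is the stated p.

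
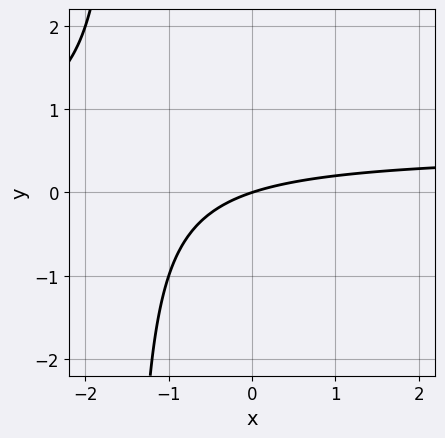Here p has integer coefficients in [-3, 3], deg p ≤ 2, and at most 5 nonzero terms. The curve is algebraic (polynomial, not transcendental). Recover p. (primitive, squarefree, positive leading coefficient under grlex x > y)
1. deg p = 2. No degree-1 curve has this shape.
2. Against the integer gridlines: one y-axis crossing is at y = 0; it crosses the x-axis at the gridline x = 0.
3. Fitting integer coefficients to these (and the overall shape) gives p.

2*x*y - x + 3*y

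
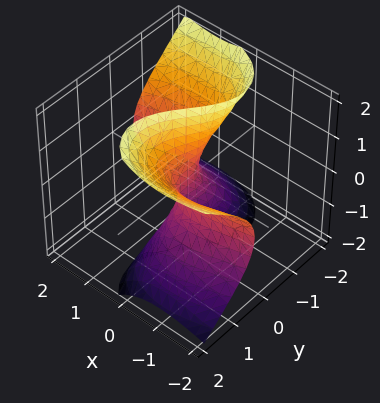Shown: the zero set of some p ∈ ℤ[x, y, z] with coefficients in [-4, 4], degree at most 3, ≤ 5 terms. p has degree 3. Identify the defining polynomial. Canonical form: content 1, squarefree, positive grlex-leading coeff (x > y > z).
1. The degree is 3 — the shape is more complex than any degree-2 surface.
2. Observable constraints: one y-axis crossing is at y = 0; every point of the z-axis in the box is on the surface.
3. Together with the visible shape, these determine p as stated.

x^2*y + x*z^2 + y^3 - y*z^2 + x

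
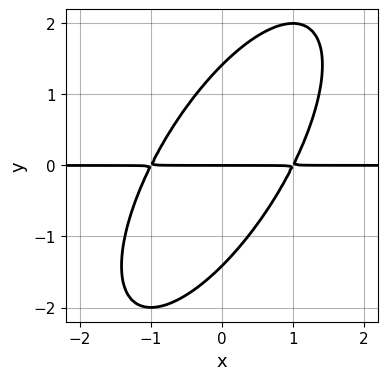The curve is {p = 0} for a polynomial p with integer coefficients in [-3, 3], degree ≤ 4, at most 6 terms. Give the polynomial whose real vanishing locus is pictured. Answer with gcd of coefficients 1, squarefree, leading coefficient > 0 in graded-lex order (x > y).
2*x^2*y - 2*x*y^2 + y^3 - 2*y

The degree is 3 — a generic line meets the curve in up to 3 points.
Checking where it meets the axes: it meets the y-axis at y = 0 (among the integer gridlines); every point of the x-axis in the box is on the curve.
Together with the visible shape, these determine p as stated.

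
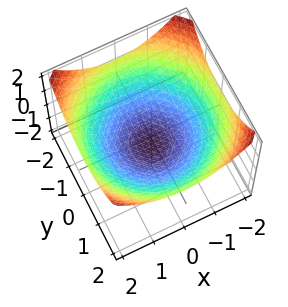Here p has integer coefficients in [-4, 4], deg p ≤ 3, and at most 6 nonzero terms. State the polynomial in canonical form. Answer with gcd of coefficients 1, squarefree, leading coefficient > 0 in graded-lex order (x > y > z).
x^2 + y^2 - 3*z - 2

1. deg p = 2.
2. Symmetries: rotational symmetry about the z-axis ⇒ p depends on x, y only through x² + y².
3. From the axis intercepts and sections: a circular section at z = 0 has radius between 1 and 2.
4. Putting this together gives p.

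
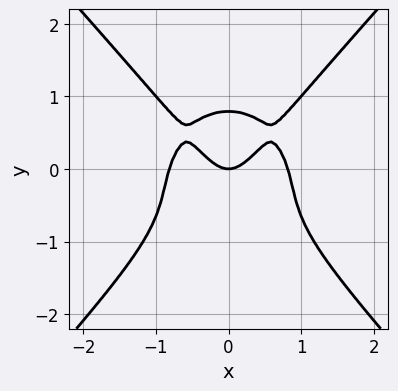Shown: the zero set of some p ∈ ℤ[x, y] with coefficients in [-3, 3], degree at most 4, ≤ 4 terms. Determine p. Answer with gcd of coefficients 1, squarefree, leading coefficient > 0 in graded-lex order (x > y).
deg p = 4. No degree-3 curve has this shape.
Symmetries: it's symmetric under x → −x, forcing even powers of x.
From the visible intercepts: it crosses the y-axis at the gridline y = 0; it meets the x-axis at x = 0 (among the integer gridlines).
Fitting integer coefficients to these (and the overall shape) gives p.

3*x^4 - 2*y^4 - 2*x^2 + y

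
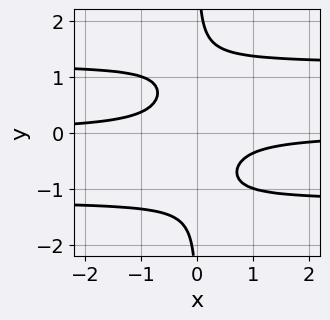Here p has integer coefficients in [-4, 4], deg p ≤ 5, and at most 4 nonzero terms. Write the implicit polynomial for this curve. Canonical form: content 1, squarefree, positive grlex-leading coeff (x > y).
2*x*y^3 - 3*x*y - 1

(a) deg p = 4. No degree-3 curve has this shape.
(b) From the axis intercepts and sections: it misses every integer gridline on the x-axis; no y-intercept at any integer in the box.
(c) Together with the visible shape, these determine p as stated.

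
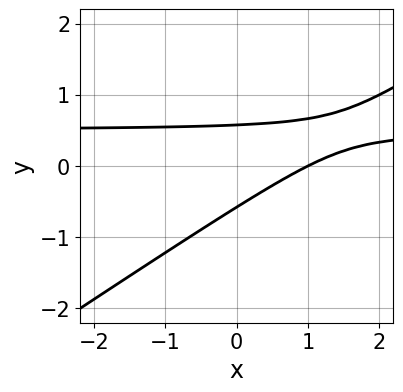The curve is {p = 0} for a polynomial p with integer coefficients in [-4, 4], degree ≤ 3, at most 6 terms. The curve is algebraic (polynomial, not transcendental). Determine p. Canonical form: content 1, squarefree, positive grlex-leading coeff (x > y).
Degree: no degree-1 curve has this shape, so deg p = 2.
Observable constraints: it crosses the x-axis at the gridline x = 1.
Solving for integer coefficients yields p as stated.

2*x*y - 3*y^2 - x + 1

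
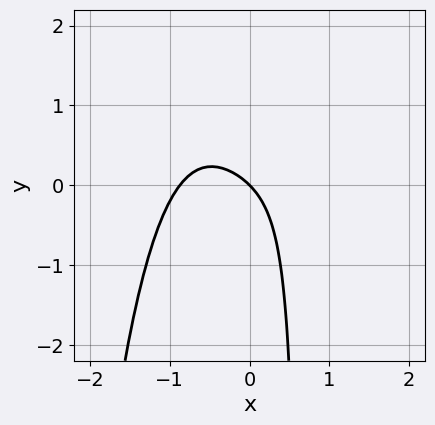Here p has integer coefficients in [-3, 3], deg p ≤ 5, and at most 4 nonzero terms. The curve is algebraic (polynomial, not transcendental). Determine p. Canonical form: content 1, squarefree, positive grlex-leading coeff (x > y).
1. deg p = 4.
2. Observable constraints: one y-axis crossing is at y = 0; it meets the x-axis at x = 0 (among the integer gridlines).
3. Together with the visible shape, these determine p as stated.

3*x^4 - 3*x*y + 2*x + 2*y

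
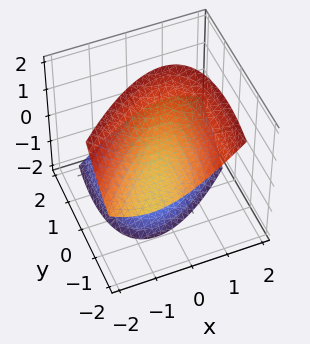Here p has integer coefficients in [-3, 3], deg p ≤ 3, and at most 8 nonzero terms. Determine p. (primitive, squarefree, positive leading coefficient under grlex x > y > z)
3*x^2 - 3*x*y + y^2 + 3*y*z - 2*z^2 + 3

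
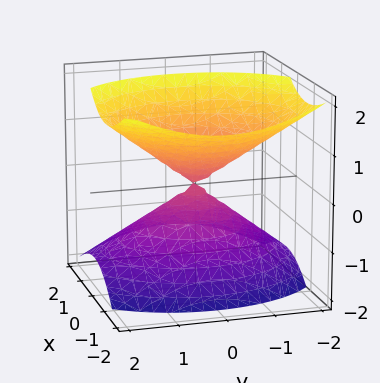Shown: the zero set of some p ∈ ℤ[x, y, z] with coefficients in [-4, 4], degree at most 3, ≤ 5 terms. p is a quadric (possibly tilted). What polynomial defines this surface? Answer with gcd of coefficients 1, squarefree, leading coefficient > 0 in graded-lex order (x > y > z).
3*x^2 + 2*x*z + 2*y^2 - 3*z^2

First, there are 2 components.
Then, deg p = 2.
Next, reading off the gridlines: it meets the z-axis at z = 0 (among the integer gridlines); it meets the y-axis at y = 0 (among the integer gridlines); one x-axis crossing is at x = 0.
Finally, matching integer coefficients to the picture gives p.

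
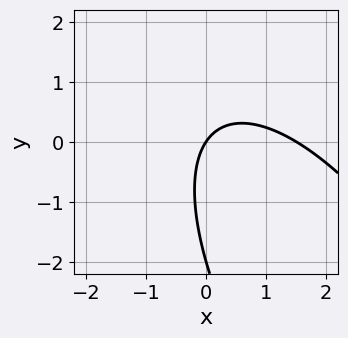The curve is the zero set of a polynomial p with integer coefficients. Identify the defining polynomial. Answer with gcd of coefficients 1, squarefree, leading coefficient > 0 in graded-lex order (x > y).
2*x^2 + 2*x*y + y^2 - 3*x + 2*y

1. The degree is 2 — the shape is more complex than any degree-1 curve.
2. Checking where it meets the axes: it crosses the x-axis at the gridline x = 0; the y-axis gridline crossings are at y ∈ {-2, 0}.
3. Putting this together gives p.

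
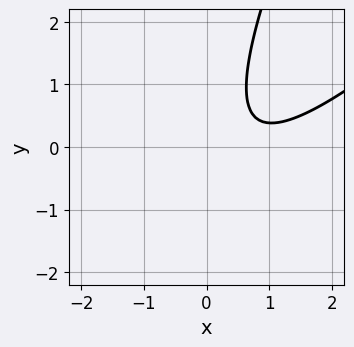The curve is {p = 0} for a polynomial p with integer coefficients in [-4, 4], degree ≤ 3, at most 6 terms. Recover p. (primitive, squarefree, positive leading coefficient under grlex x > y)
1. Degree: the shape is more complex than any degree-1 curve, so deg p = 2.
2. Reading off the gridlines: no x-intercept at any integer in the box; no y-intercept at any integer in the box.
3. These observations pin down the coefficients.

2*x^2 - 3*x*y + y^2 - 3*x + 2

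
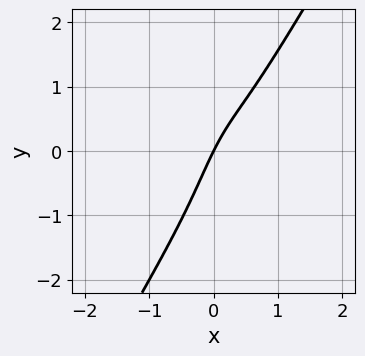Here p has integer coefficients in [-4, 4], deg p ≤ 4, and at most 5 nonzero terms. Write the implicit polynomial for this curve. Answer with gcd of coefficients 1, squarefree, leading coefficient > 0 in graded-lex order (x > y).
3*x^3 - x*y^2 - x^2 + 2*x - y

The degree is 3 — no degree-2 curve has this shape.
From the axis intercepts and sections: it meets the x-axis at x = 0 (among the integer gridlines); one y-axis crossing is at y = 0.
These observations pin down the coefficients.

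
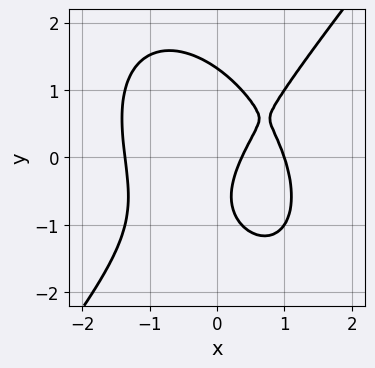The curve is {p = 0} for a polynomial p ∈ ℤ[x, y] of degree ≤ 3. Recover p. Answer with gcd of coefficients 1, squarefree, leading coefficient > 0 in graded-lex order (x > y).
2*x^3 - y^3 - 3*x + y + 1

(a) Degree: no degree-2 curve has this shape, so deg p = 3.
(b) Observable constraints: it meets the x-axis at x = 1 (among the integer gridlines).
(c) Matching integer coefficients to the picture gives p.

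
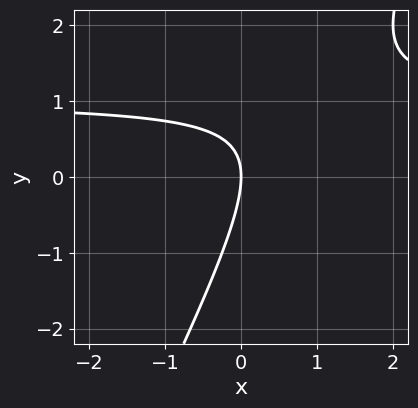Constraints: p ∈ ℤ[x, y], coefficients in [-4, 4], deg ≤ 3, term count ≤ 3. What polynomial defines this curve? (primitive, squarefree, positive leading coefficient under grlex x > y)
(a) The degree is 2 — a generic line meets the curve in up to 2 points.
(b) From the visible intercepts: it crosses the y-axis at the gridline y = 0; one x-axis crossing is at x = 0.
(c) The integer polynomial consistent with all of this is the stated p.

2*x*y - y^2 - 2*x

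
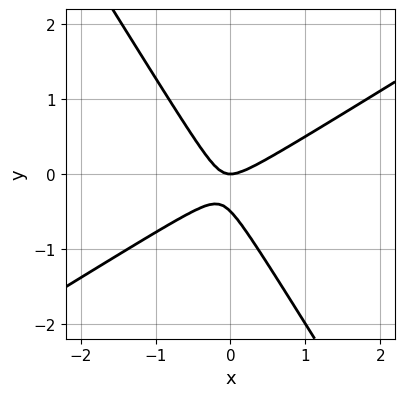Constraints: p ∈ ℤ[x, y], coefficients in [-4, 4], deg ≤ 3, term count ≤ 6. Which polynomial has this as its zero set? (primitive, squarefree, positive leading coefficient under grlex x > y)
2*x^2 - 2*x*y - 2*y^2 - y

(a) Degree: the shape is more complex than any degree-1 curve, so deg p = 2.
(b) Observable constraints: it crosses the x-axis at the gridline x = 0; it crosses the y-axis at the gridline y = 0.
(c) Together with the visible shape, these determine p as stated.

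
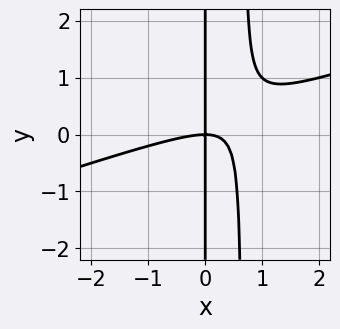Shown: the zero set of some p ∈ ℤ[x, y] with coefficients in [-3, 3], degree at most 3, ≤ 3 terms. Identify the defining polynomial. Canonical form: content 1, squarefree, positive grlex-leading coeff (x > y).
x^3 - 3*x^2*y + 2*x*y

1. Degree: a generic line meets the curve in up to 3 points, so deg p = 3.
2. From the visible intercepts: the visible y-axis segment lies entirely on the curve; one x-axis crossing is at x = 0.
3. The integer polynomial consistent with all of this is the stated p.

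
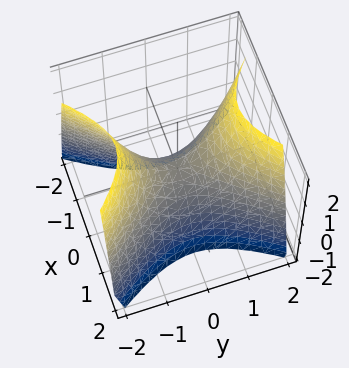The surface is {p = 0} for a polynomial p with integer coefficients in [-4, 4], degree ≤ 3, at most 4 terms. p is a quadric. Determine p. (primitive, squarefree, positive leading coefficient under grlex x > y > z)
1. deg p = 2. A hyperbolic paraboloid; a quadric.
2. Symmetries: it's symmetric under x → −x, forcing even powers of x; mirror symmetry y ↦ −y ⇒ only even powers of y.
3. Against the integer gridlines: it meets the x-axis at x = 0 (among the integer gridlines); it crosses the y-axis at the gridline y = 0; it meets the z-axis at z = 0 (among the integer gridlines).
4. These observations pin down the coefficients.

3*x^2 - 2*y^2 + 2*z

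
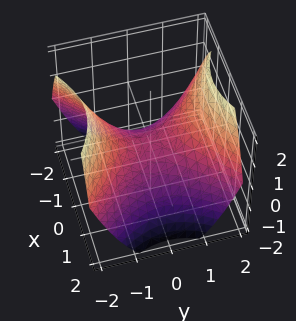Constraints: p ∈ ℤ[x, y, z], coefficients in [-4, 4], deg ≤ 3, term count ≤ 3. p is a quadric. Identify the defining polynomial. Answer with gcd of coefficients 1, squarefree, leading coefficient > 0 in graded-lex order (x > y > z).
2*x^2 - 2*y^2 + 3*z

(a) The degree is 2 — a saddle surface; a quadric.
(b) Symmetries: mirror symmetry y ↦ −y ⇒ only even powers of y; it's symmetric under x → −x, forcing even powers of x.
(c) Reading off the gridlines: it meets the z-axis at z = 0 (among the integer gridlines); it crosses the x-axis at the gridline x = 0.
(d) Fitting integer coefficients to these (and the overall shape) gives p.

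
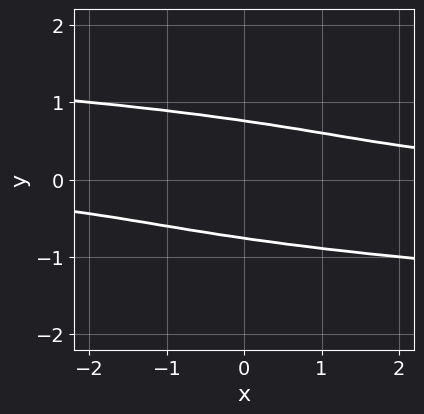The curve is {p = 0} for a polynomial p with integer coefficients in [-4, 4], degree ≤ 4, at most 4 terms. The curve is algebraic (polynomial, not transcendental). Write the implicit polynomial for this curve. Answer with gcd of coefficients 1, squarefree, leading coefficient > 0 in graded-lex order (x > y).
First, degree: no degree-3 curve has this shape, so deg p = 4.
Next, against the integer gridlines: it misses every integer gridline on the x-axis.
Finally, the integer polynomial consistent with all of this is the stated p.

3*y^4 + x*y - 1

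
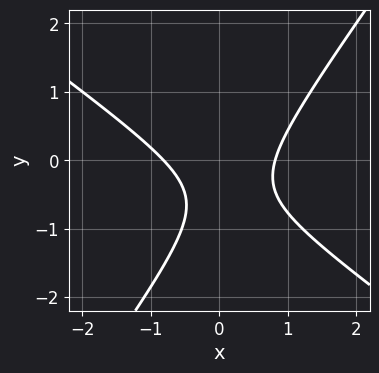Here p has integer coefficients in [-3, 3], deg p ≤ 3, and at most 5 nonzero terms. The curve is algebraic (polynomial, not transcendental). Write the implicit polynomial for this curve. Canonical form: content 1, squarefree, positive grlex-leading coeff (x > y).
3*x^2 + 2*x*y - 3*y^2 - 3*y - 2

deg p = 2. A generic line meets the curve in up to 2 points.
From the axis intercepts and sections: the curve avoids every integer y-axis point in the box.
Together with the visible shape, these determine p as stated.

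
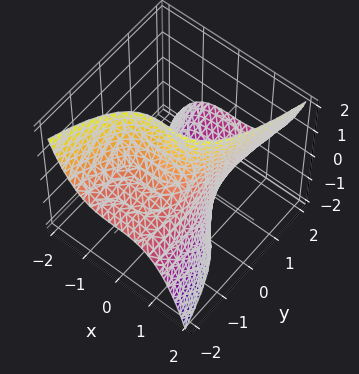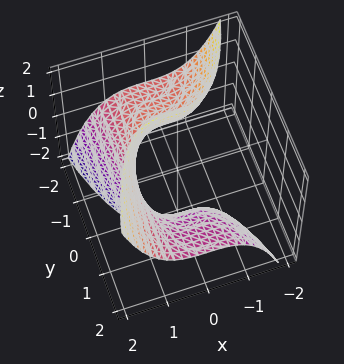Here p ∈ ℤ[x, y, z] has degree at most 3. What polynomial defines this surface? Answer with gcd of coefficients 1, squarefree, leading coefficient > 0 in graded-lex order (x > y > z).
2*x^3 - 3*y*z - 2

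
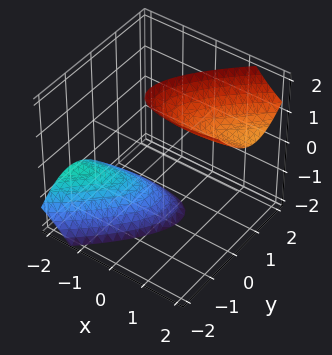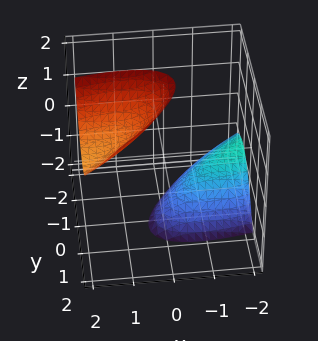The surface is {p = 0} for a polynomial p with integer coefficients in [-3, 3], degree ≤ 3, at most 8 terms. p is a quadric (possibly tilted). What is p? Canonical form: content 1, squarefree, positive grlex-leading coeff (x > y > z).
First, I count 2 distinct pieces.
Next, degree: a generic line meets the surface in up to 2 points, so deg p = 2.
Then, reading off the gridlines: the surface avoids every integer y-axis point in the box; no x-intercept at any integer in the box.
Finally, fitting integer coefficients to these (and the overall shape) gives p.

x^2 - 3*x*y - 2*x*z + 3*y^2 - z^2 + 3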